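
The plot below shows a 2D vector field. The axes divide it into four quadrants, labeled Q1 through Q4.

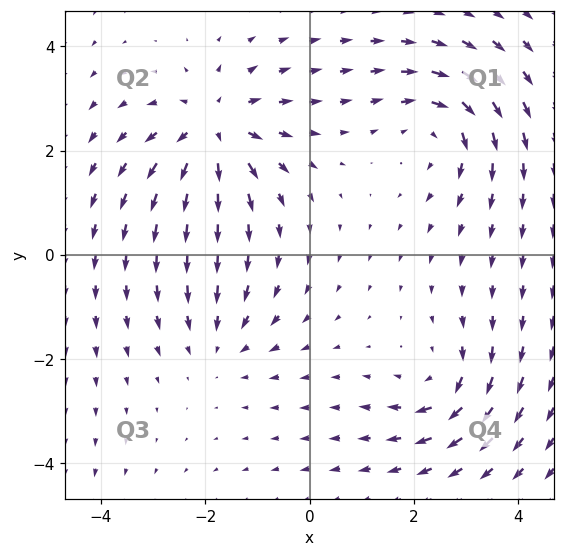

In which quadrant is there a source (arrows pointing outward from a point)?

Q2

The source sits at approximately (-1.8, 2.4), which lies in quadrant Q2. The divergence there is about +5, positive as expected for a source.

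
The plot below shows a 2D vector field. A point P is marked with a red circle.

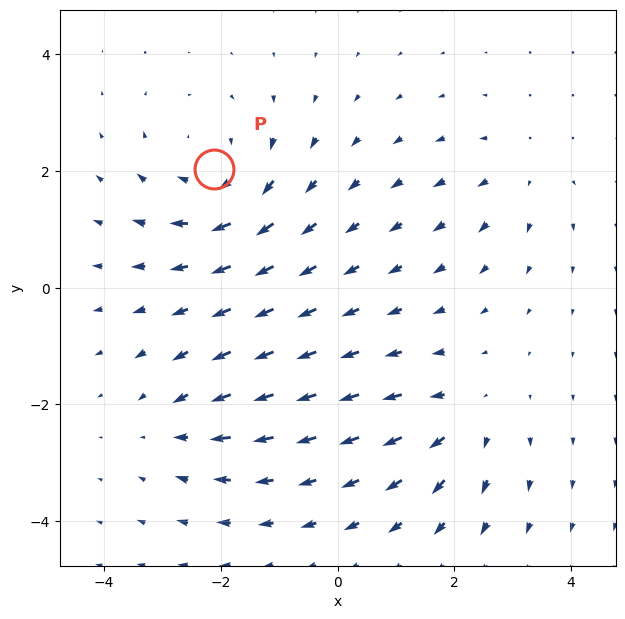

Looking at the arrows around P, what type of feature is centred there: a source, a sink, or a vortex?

At P (-2.1, 2.0) the arrows circulate clockwise. Divergence ≈0, curl about -4 — near-zero divergence with nonzero curl is a vortex.

vortex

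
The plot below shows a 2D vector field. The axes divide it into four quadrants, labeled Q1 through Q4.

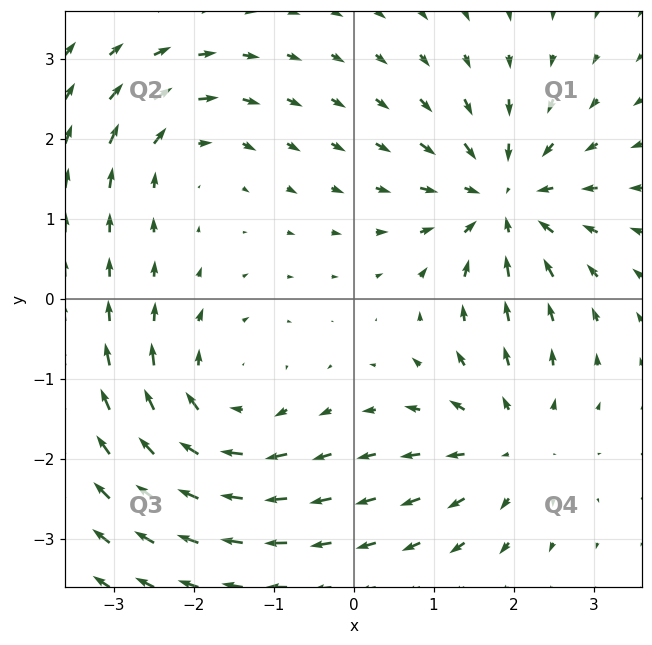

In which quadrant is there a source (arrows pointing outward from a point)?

The source sits at approximately (2.0, -1.8), which lies in quadrant Q4. The divergence there is about +4, positive as expected for a source.

Q4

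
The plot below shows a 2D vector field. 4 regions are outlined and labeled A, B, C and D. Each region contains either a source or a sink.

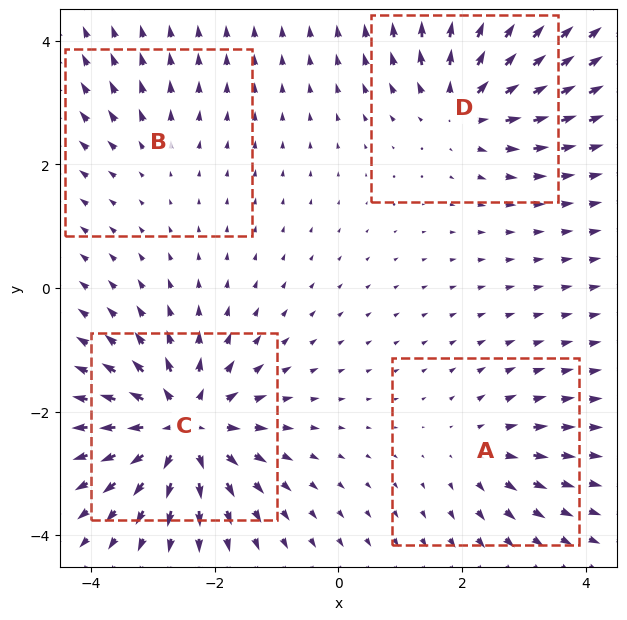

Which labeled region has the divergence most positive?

C

Divergence at each region's feature centre — A: about +4, B: about +3, C: about +9, D: about +6. Region C is most positive.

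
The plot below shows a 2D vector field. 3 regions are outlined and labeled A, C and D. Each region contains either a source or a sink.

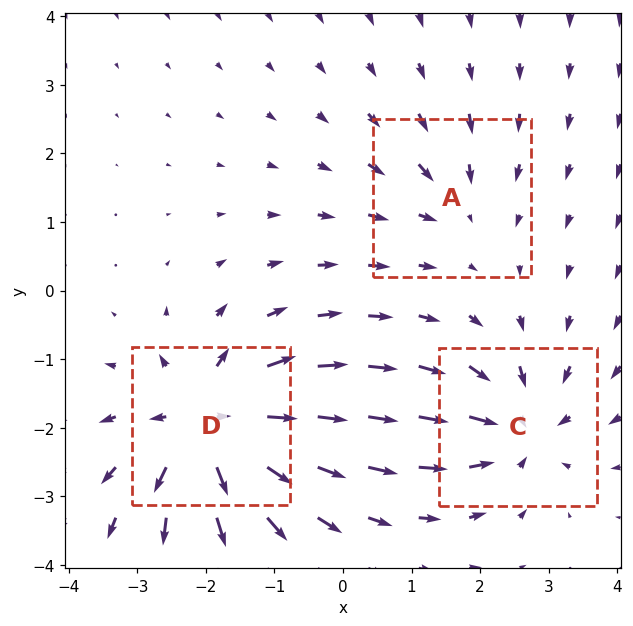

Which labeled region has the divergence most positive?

D

Divergence at each region's feature centre — A: about -2, C: about -4, D: about +6. Region D is most positive.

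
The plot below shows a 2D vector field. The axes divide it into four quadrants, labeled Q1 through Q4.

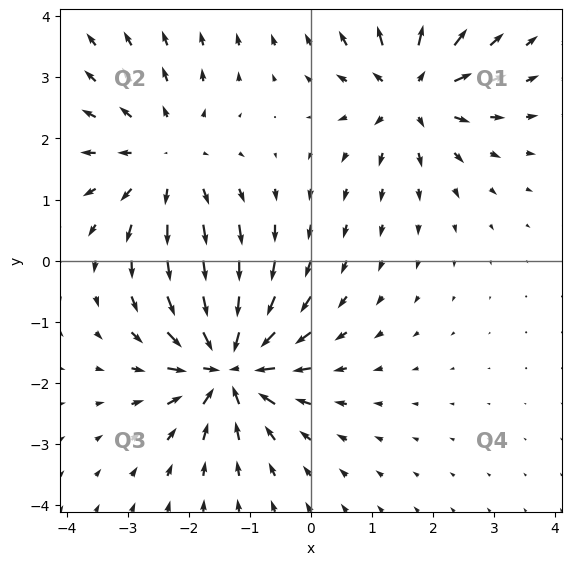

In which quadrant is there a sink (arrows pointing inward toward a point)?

Q3

The sink sits at approximately (-1.4, -1.7), which lies in quadrant Q3. The divergence there is about -7, negative as expected for a sink.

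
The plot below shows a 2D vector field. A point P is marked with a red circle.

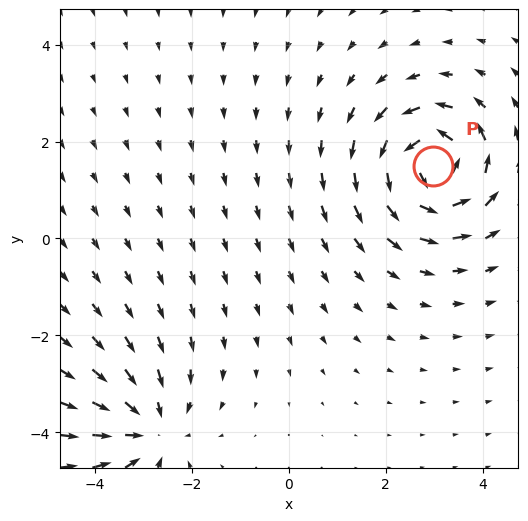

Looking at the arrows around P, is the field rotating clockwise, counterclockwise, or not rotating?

Near P at (3.0, 1.5) the arrows circulate counterclockwise. The curl (z-component) there is about +6; positive curl means counterclockwise rotation.

counterclockwise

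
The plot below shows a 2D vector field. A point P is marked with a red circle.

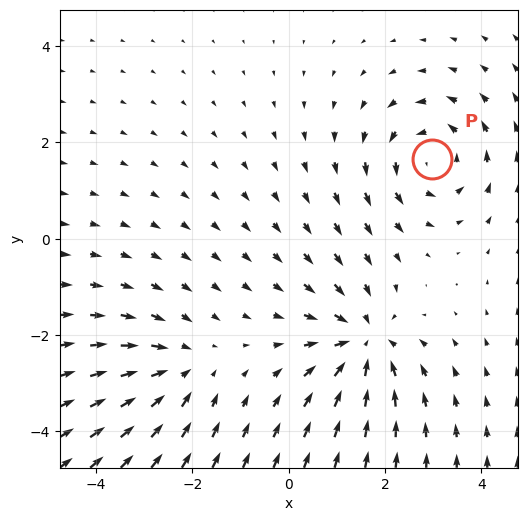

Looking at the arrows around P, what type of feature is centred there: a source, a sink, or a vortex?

vortex

At P (3.0, 1.7) the arrows circulate counterclockwise. Divergence ≈0, curl about +4 — near-zero divergence with nonzero curl is a vortex.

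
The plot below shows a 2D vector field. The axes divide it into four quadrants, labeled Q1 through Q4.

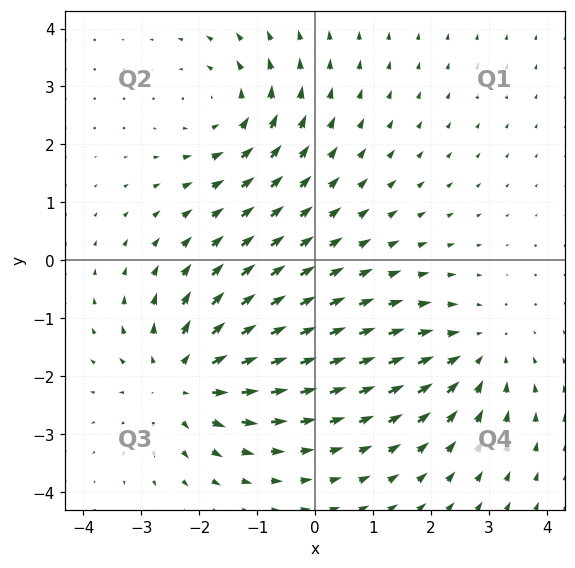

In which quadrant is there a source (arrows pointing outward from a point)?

Q3

The source sits at approximately (-2.3, -2.1), which lies in quadrant Q3. The divergence there is about +4, positive as expected for a source.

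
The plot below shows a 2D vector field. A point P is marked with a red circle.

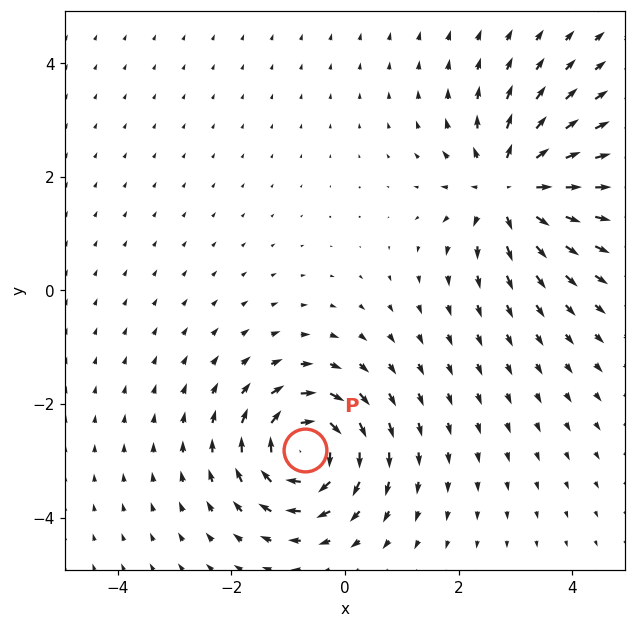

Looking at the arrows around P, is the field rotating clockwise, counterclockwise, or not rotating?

clockwise

Near P at (-0.7, -2.8) the arrows circulate clockwise. The curl (z-component) there is about -6; negative curl means clockwise rotation.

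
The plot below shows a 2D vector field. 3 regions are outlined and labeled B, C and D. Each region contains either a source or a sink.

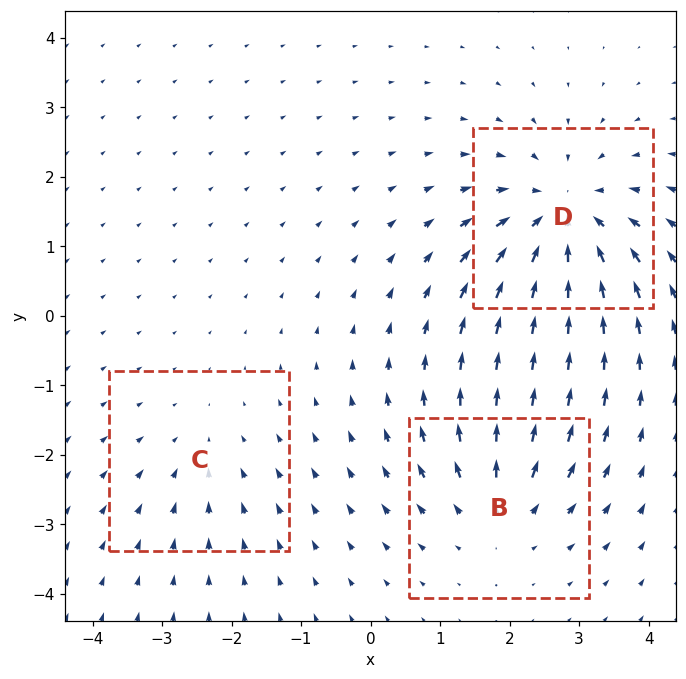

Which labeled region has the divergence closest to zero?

Divergence at each region's feature centre — B: about +3, C: about -2, D: about -5. Region C is closest to zero.

C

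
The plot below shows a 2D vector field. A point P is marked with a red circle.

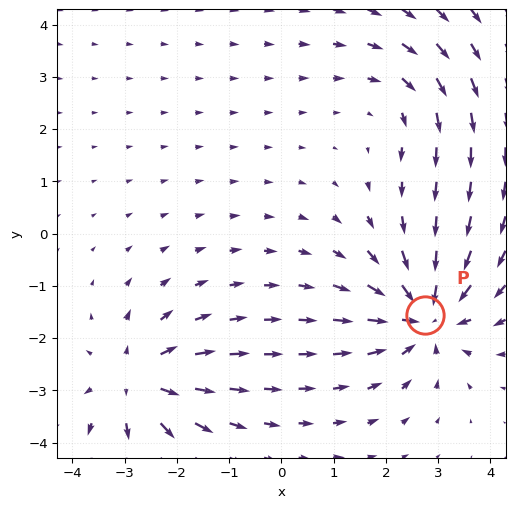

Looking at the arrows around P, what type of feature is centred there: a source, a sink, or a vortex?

At P (2.8, -1.6) the arrows converge inward. Divergence about -5, curl ≈0 — negative divergence with near-zero curl is a sink.

sink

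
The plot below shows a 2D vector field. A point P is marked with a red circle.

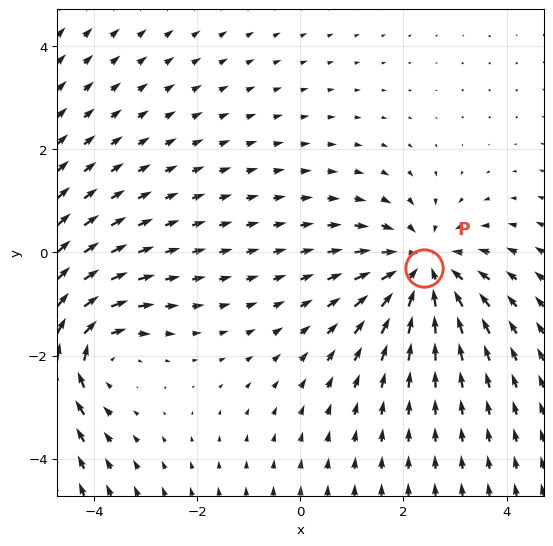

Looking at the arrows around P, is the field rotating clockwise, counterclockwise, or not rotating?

not rotating

Near P at (2.4, -0.3) the arrows show no circulation. The curl there is ≈0.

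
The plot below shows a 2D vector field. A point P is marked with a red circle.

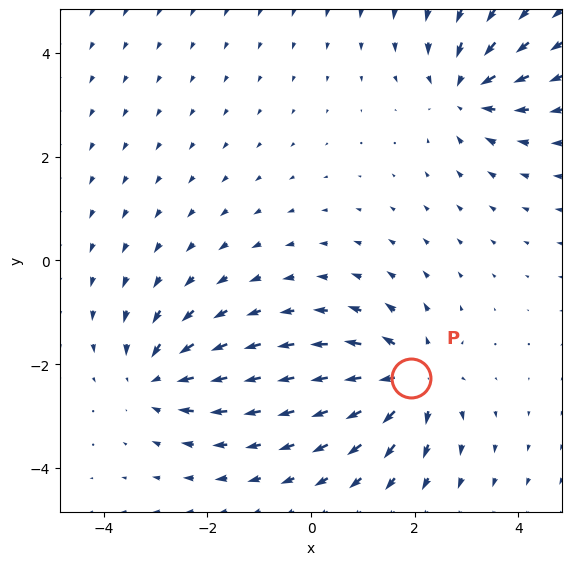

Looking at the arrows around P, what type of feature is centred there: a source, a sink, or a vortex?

At P (1.9, -2.3) the arrows spread outward. Divergence about +4, curl ≈0 — positive divergence with near-zero curl is a source.

source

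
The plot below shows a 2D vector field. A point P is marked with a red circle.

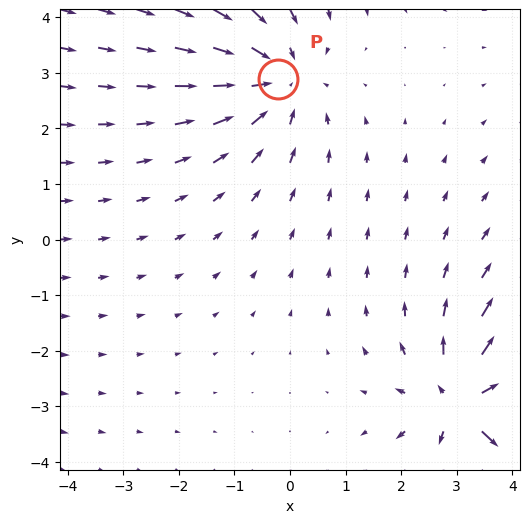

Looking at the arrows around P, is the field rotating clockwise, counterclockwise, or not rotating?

Near P at (-0.2, 2.9) the arrows show no circulation. The curl there is ≈0.

not rotating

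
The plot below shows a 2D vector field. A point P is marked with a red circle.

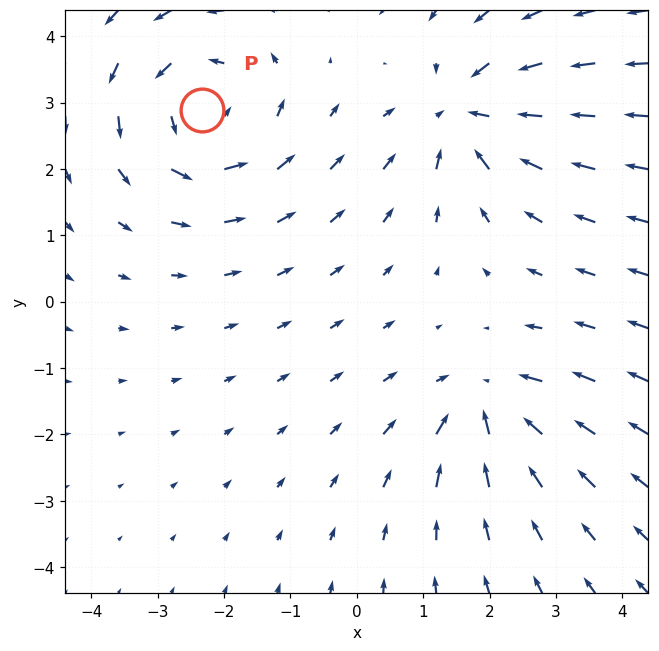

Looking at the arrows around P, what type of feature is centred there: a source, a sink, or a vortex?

vortex

At P (-2.3, 2.9) the arrows circulate counterclockwise. Divergence ≈0, curl about +4 — near-zero divergence with nonzero curl is a vortex.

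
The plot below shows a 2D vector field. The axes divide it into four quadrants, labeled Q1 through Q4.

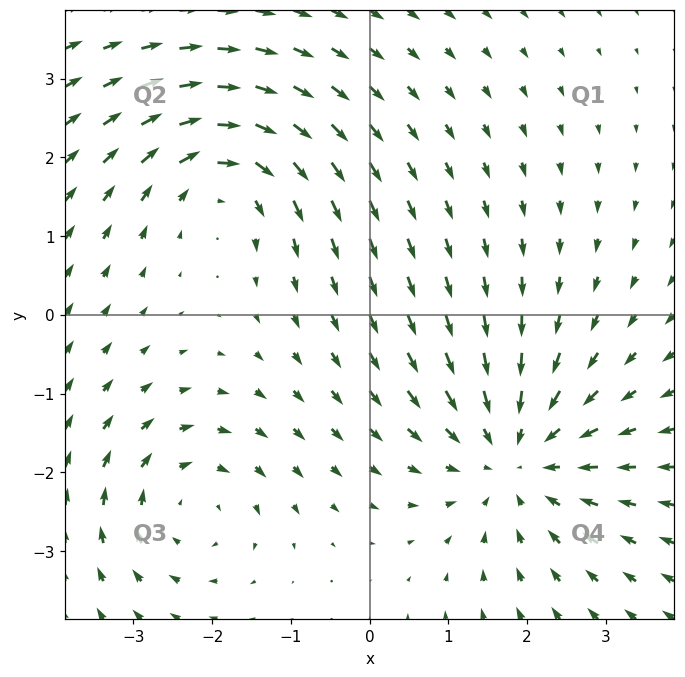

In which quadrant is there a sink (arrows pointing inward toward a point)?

Q4

The sink sits at approximately (1.8, -1.8), which lies in quadrant Q4. The divergence there is about -4, negative as expected for a sink.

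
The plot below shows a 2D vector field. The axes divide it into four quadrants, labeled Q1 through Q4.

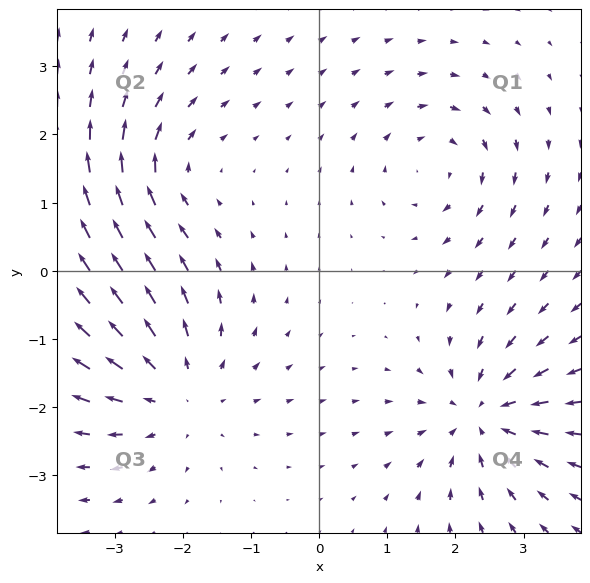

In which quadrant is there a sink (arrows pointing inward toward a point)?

The sink sits at approximately (2.4, -2.1), which lies in quadrant Q4. The divergence there is about -5, negative as expected for a sink.

Q4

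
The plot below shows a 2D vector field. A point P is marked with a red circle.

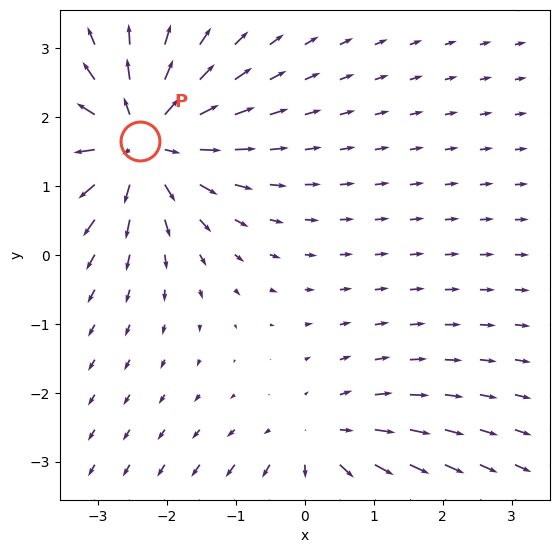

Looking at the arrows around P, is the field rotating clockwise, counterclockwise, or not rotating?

Near P at (-2.4, 1.6) the arrows show no circulation. The curl there is ≈0.

not rotating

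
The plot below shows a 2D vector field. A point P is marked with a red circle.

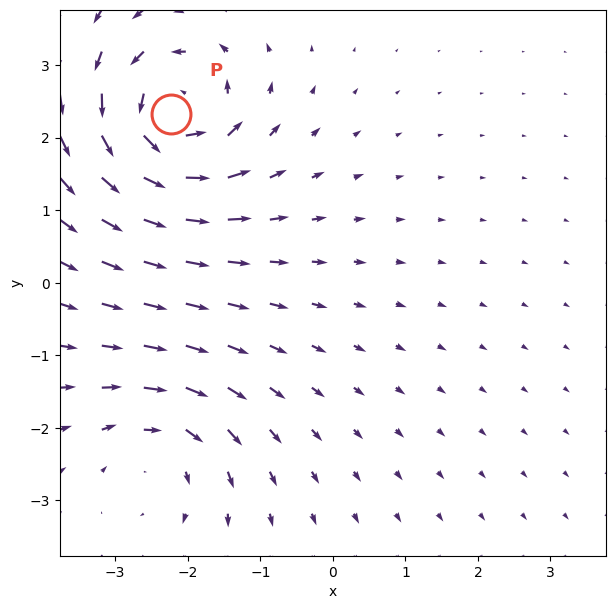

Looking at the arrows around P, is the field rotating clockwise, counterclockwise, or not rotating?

Near P at (-2.2, 2.3) the arrows circulate counterclockwise. The curl (z-component) there is about +6; positive curl means counterclockwise rotation.

counterclockwise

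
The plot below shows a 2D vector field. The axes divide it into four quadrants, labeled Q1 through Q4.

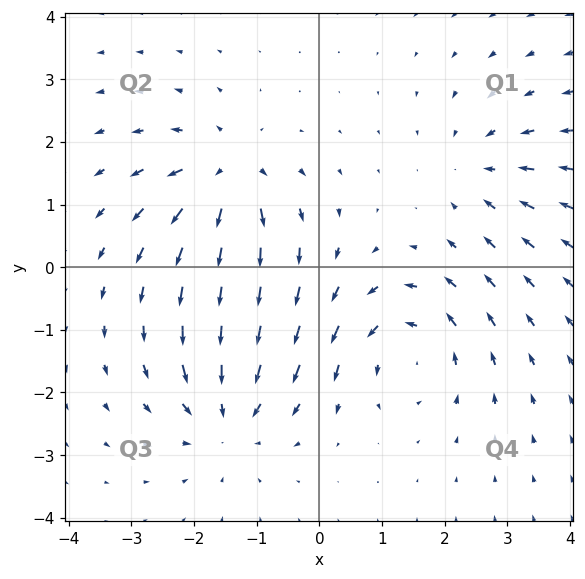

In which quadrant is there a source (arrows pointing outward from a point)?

Q2

The source sits at approximately (-1.5, 1.5), which lies in quadrant Q2. The divergence there is about +6, positive as expected for a source.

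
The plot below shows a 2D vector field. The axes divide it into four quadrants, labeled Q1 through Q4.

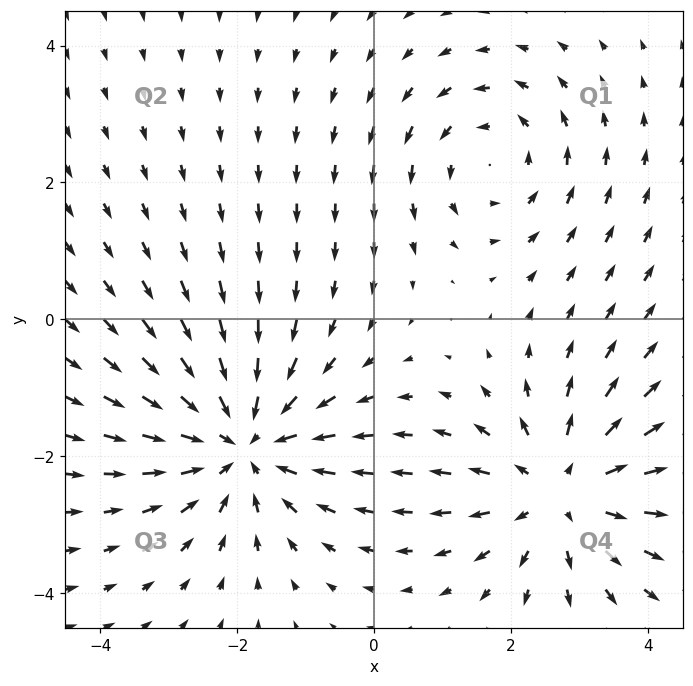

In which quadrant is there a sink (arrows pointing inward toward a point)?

Q3

The sink sits at approximately (-1.9, -1.8), which lies in quadrant Q3. The divergence there is about -4, negative as expected for a sink.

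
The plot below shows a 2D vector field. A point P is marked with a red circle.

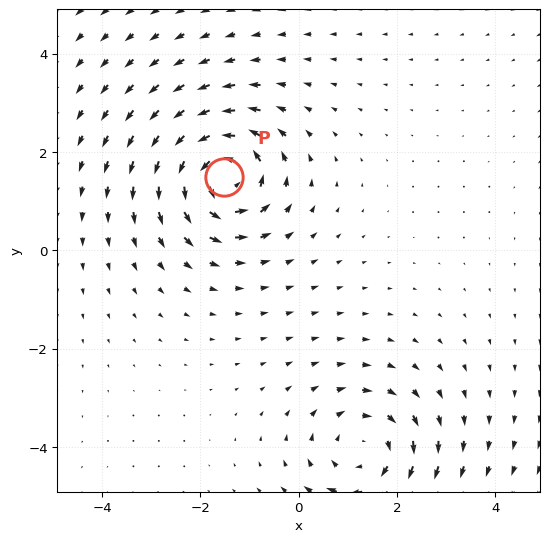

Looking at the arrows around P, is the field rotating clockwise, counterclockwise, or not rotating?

counterclockwise

Near P at (-1.5, 1.5) the arrows circulate counterclockwise. The curl (z-component) there is about +7; positive curl means counterclockwise rotation.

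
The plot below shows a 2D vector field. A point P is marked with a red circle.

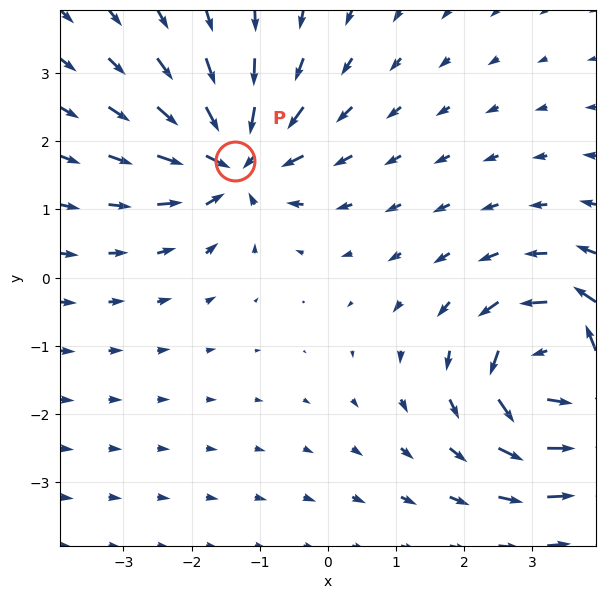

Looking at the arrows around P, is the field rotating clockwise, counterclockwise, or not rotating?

Near P at (-1.4, 1.7) the arrows show no circulation. The curl there is ≈0.

not rotating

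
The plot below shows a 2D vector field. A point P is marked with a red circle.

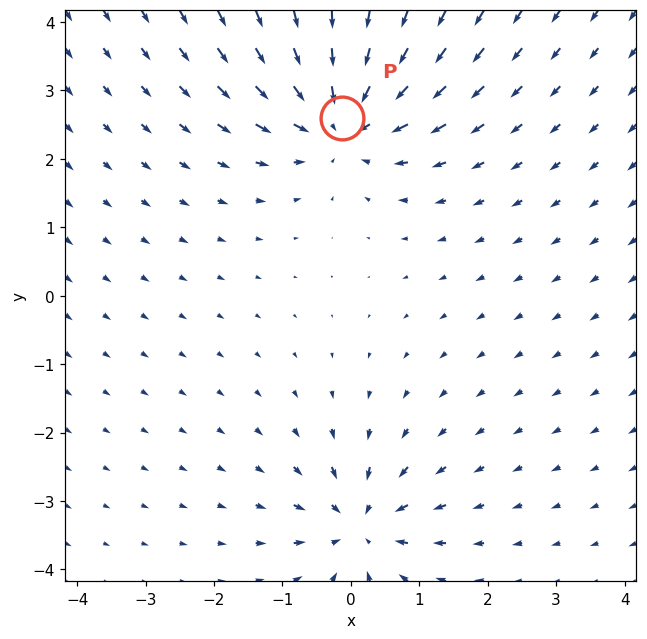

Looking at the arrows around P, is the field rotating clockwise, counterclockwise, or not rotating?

Near P at (-0.1, 2.6) the arrows show no circulation. The curl there is ≈0.

not rotating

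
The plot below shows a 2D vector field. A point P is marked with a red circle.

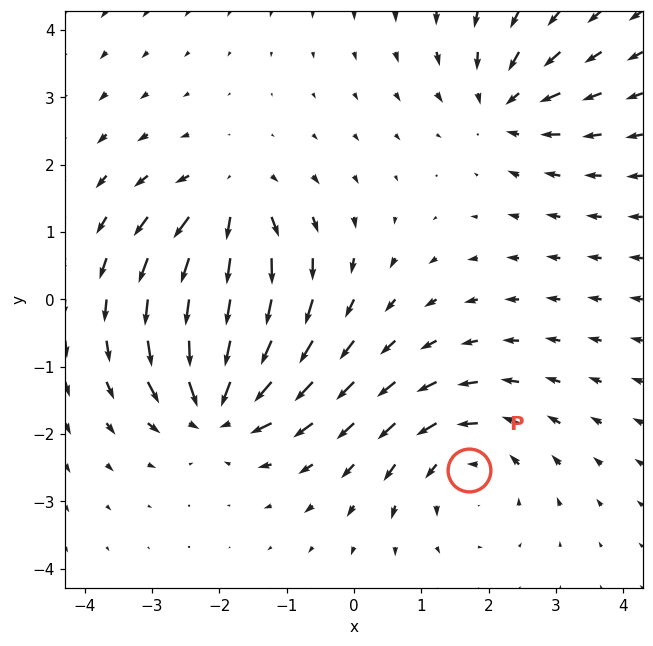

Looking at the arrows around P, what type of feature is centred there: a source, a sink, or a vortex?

vortex

At P (1.7, -2.5) the arrows circulate counterclockwise. Divergence ≈0, curl about +4 — near-zero divergence with nonzero curl is a vortex.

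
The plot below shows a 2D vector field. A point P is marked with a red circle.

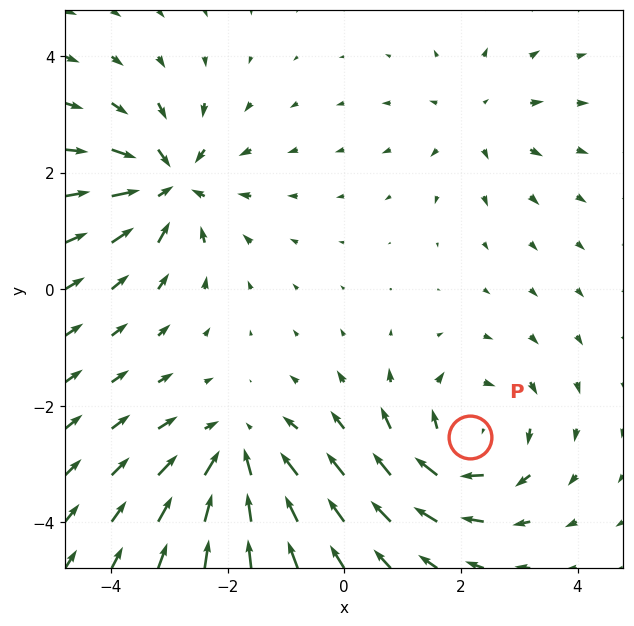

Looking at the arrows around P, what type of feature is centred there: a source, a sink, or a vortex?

vortex

At P (2.2, -2.5) the arrows circulate clockwise. Divergence ≈0, curl about -5 — near-zero divergence with nonzero curl is a vortex.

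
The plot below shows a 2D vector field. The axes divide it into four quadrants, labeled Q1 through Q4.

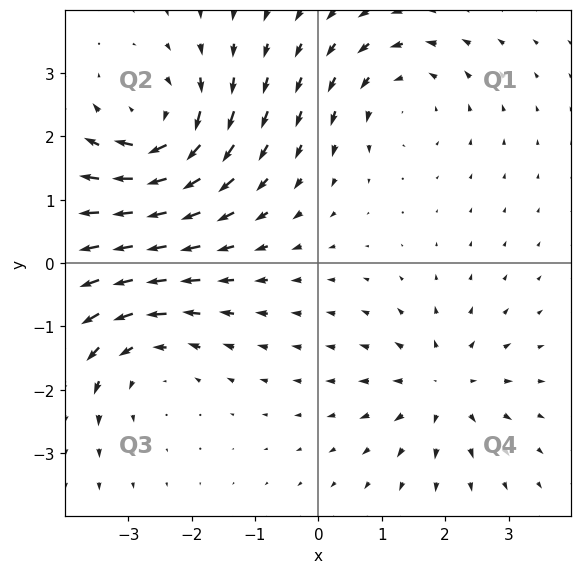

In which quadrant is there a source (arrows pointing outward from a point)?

Q4

The source sits at approximately (2.0, -2.0), which lies in quadrant Q4. The divergence there is about +4, positive as expected for a source.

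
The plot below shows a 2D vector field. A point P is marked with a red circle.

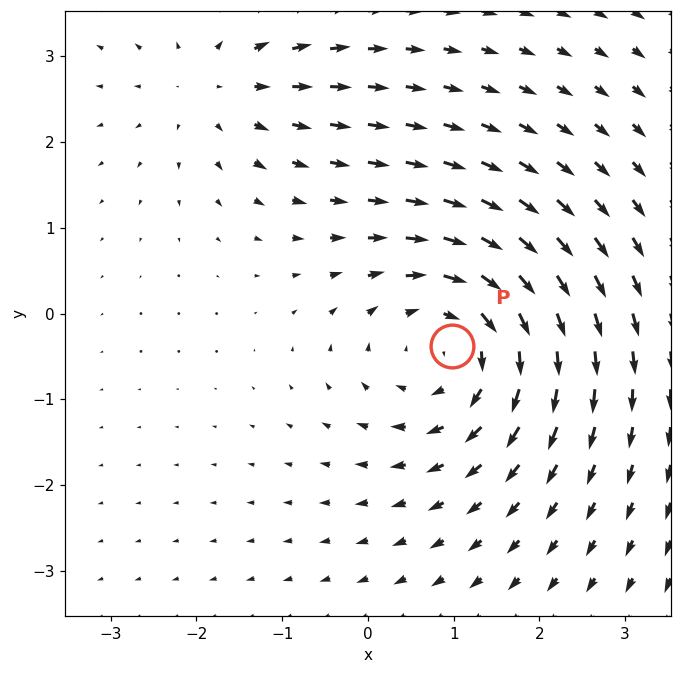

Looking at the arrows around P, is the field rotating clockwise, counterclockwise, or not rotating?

clockwise

Near P at (1.0, -0.4) the arrows circulate clockwise. The curl (z-component) there is about -4; negative curl means clockwise rotation.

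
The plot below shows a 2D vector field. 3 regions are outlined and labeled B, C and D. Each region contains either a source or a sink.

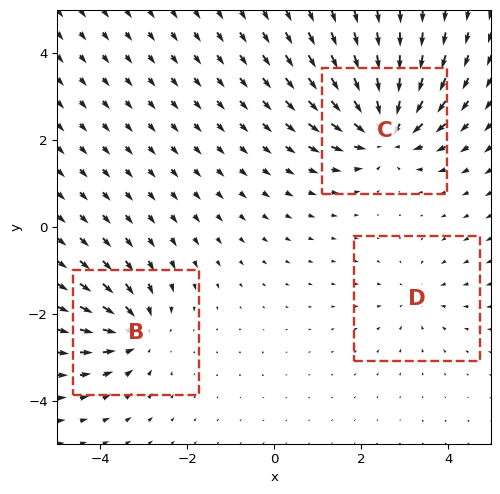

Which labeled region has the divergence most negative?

Divergence at each region's feature centre — B: about -4, C: about -5, D: about -2. Region C is most negative.

C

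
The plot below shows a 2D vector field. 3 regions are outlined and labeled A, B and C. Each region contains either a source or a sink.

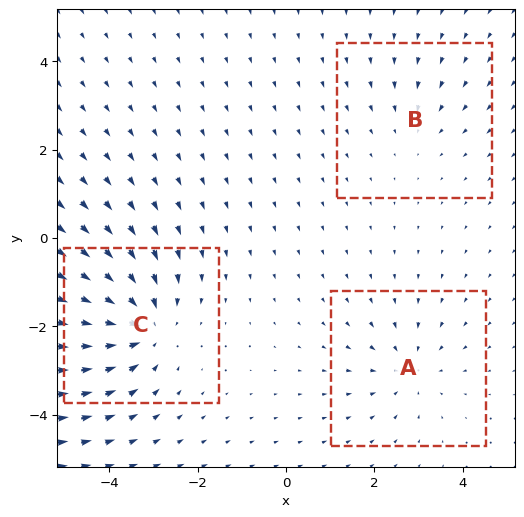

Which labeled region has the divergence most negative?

C

Divergence at each region's feature centre — A: about -3, B: about -2, C: about -5. Region C is most negative.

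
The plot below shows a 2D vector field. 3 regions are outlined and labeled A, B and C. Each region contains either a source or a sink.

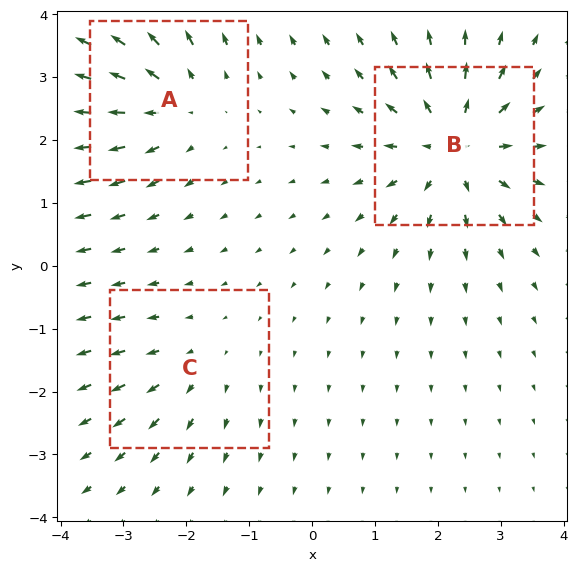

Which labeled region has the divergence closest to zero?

C

Divergence at each region's feature centre — A: about +4, B: about +5, C: about +2. Region C is closest to zero.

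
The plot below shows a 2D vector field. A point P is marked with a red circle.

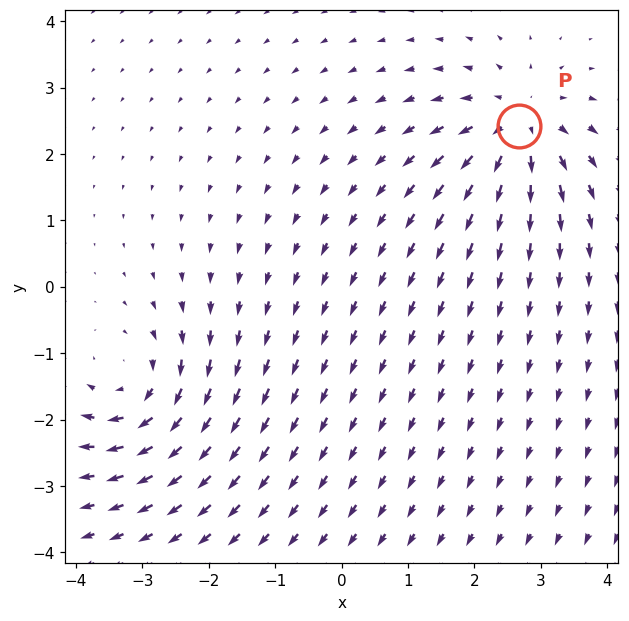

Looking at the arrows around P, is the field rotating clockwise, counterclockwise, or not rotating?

not rotating

Near P at (2.7, 2.4) the arrows show no circulation. The curl there is ≈0.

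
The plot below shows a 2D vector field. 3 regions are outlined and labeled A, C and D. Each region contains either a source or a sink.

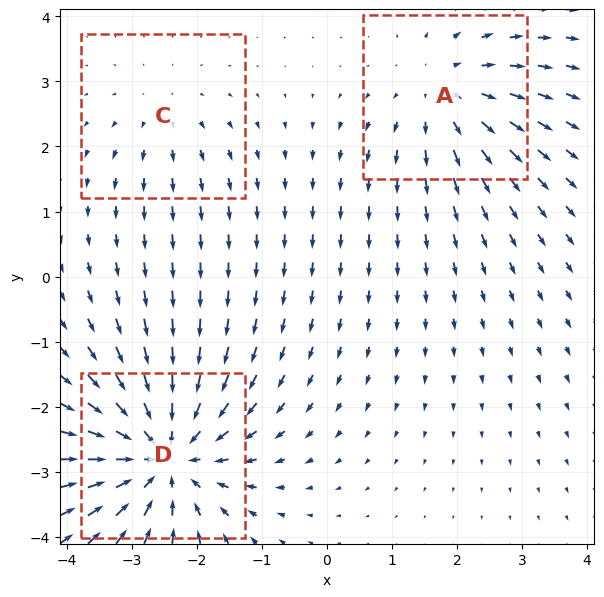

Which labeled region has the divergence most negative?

D

Divergence at each region's feature centre — A: about +3, C: about +2, D: about -5. Region D is most negative.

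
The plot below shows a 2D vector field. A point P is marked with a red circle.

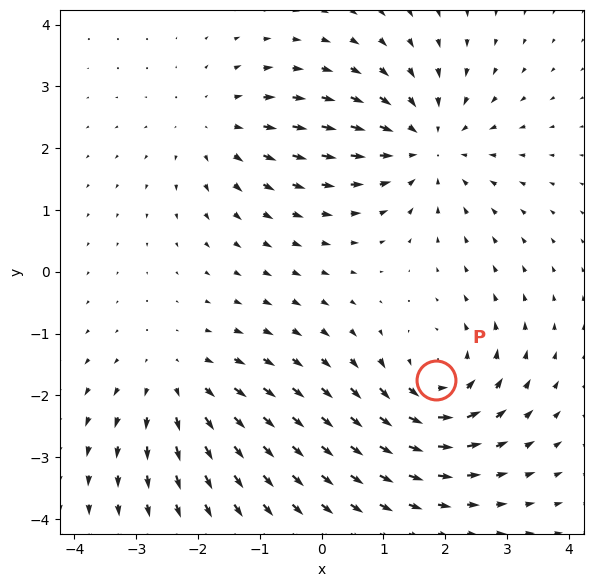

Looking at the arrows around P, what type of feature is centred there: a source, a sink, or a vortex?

vortex

At P (1.9, -1.7) the arrows circulate counterclockwise. Divergence ≈0, curl about +5 — near-zero divergence with nonzero curl is a vortex.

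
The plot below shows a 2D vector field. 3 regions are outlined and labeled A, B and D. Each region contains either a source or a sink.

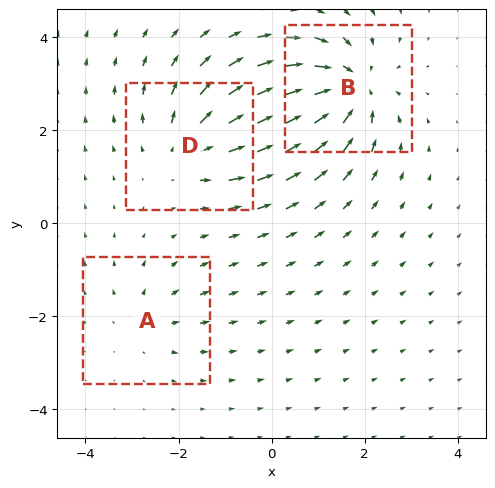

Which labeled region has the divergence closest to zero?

A

Divergence at each region's feature centre — A: about +2, B: about -5, D: about +3. Region A is closest to zero.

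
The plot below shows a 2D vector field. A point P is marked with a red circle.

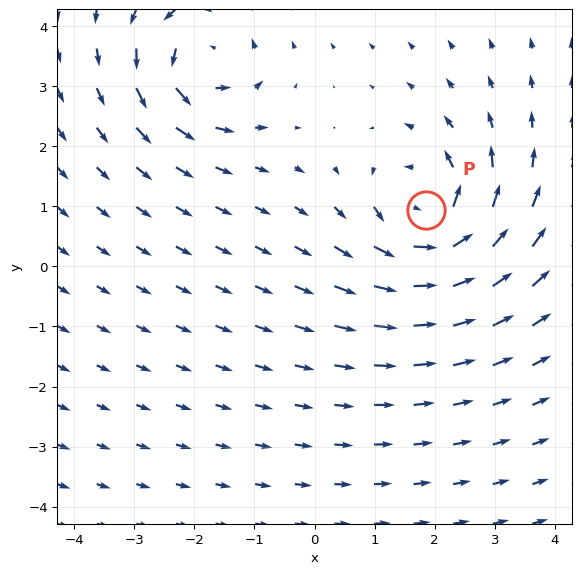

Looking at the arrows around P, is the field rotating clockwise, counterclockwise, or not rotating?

Near P at (1.9, 0.9) the arrows circulate counterclockwise. The curl (z-component) there is about +5; positive curl means counterclockwise rotation.

counterclockwise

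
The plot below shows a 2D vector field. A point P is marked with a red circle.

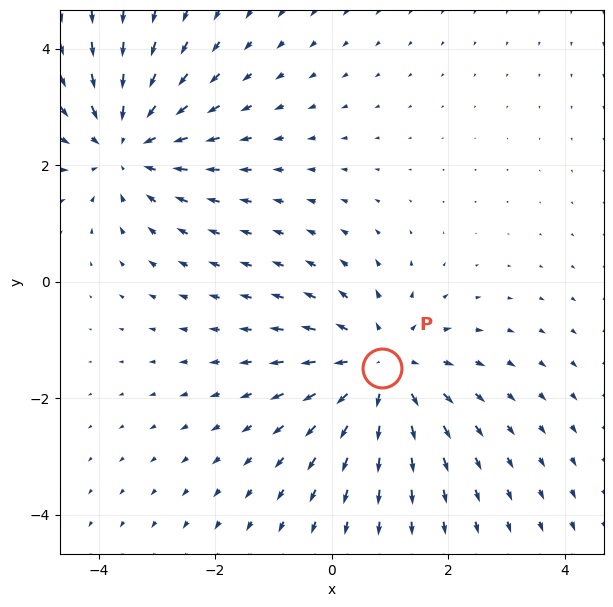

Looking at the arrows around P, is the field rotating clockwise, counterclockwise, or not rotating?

not rotating

Near P at (0.9, -1.5) the arrows show no circulation. The curl there is ≈0.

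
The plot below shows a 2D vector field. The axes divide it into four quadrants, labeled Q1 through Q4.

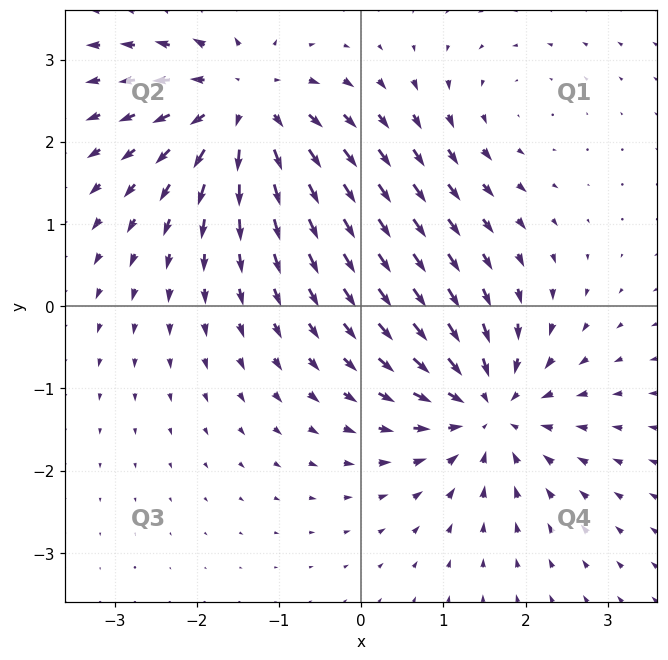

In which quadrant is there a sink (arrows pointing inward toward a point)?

The sink sits at approximately (1.5, -1.2), which lies in quadrant Q4. The divergence there is about -5, negative as expected for a sink.

Q4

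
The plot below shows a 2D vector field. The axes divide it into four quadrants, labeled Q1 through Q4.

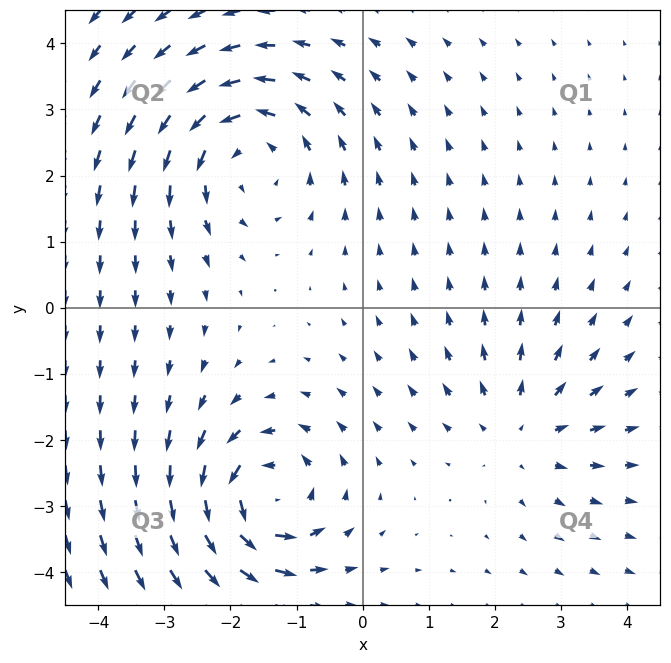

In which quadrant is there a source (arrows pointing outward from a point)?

The source sits at approximately (2.4, -1.9), which lies in quadrant Q4. The divergence there is about +3, positive as expected for a source.

Q4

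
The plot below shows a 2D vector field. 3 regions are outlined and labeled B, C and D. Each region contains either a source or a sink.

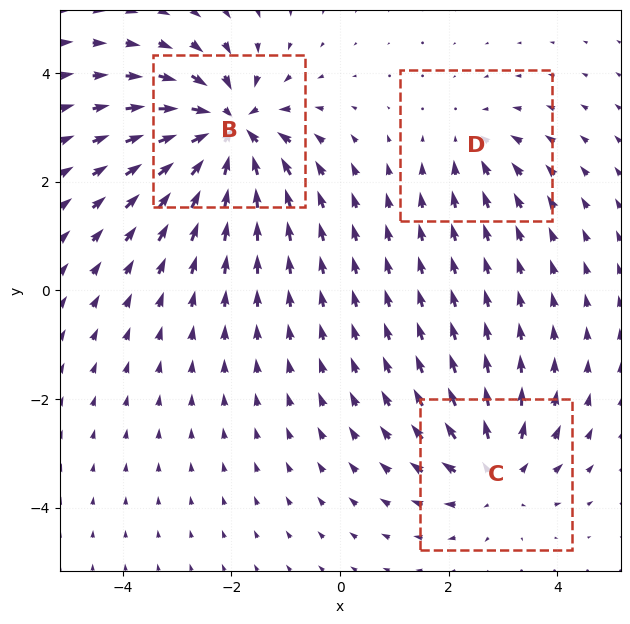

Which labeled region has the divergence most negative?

Divergence at each region's feature centre — B: about -6, C: about +4, D: about -2. Region B is most negative.

B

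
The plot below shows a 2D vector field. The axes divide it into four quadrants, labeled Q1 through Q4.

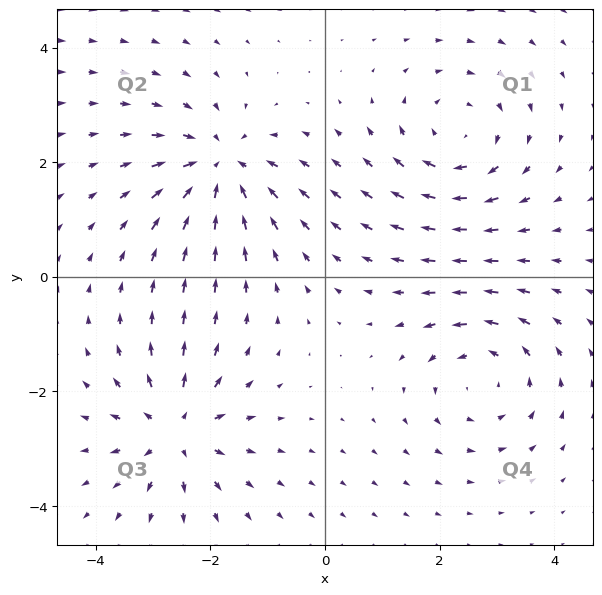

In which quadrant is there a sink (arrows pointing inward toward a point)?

Q2

The sink sits at approximately (-1.8, 1.9), which lies in quadrant Q2. The divergence there is about -6, negative as expected for a sink.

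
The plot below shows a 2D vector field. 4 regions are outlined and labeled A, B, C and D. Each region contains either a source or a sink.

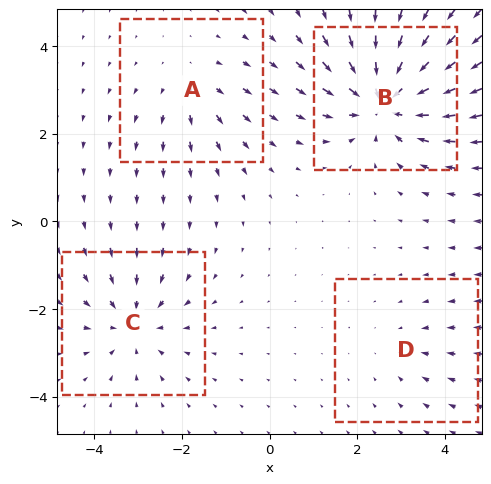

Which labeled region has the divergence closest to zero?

D

Divergence at each region's feature centre — A: about +3, B: about -7, C: about -4, D: about -2. Region D is closest to zero.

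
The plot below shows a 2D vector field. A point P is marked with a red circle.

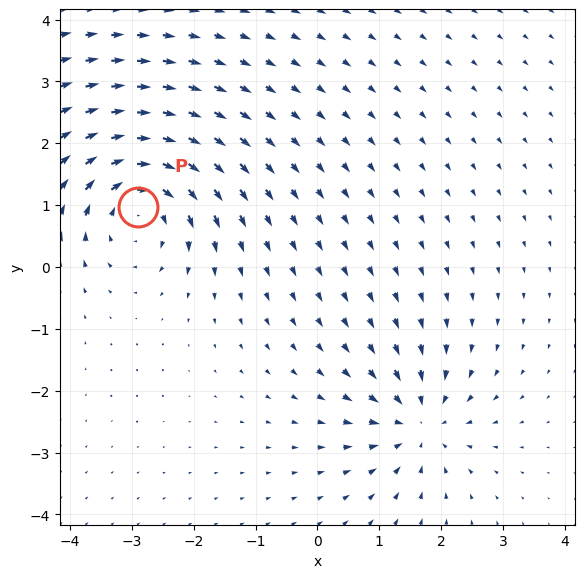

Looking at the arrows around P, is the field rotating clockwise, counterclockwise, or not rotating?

clockwise

Near P at (-2.9, 1.0) the arrows circulate clockwise. The curl (z-component) there is about -5; negative curl means clockwise rotation.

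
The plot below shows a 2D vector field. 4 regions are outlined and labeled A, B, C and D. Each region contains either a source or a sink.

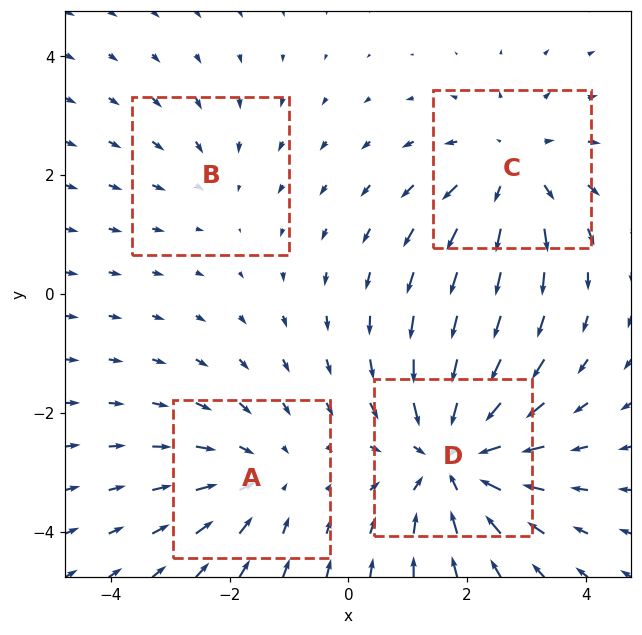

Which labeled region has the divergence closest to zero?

B

Divergence at each region's feature centre — A: about -3, B: about -2, C: about +4, D: about -6. Region B is closest to zero.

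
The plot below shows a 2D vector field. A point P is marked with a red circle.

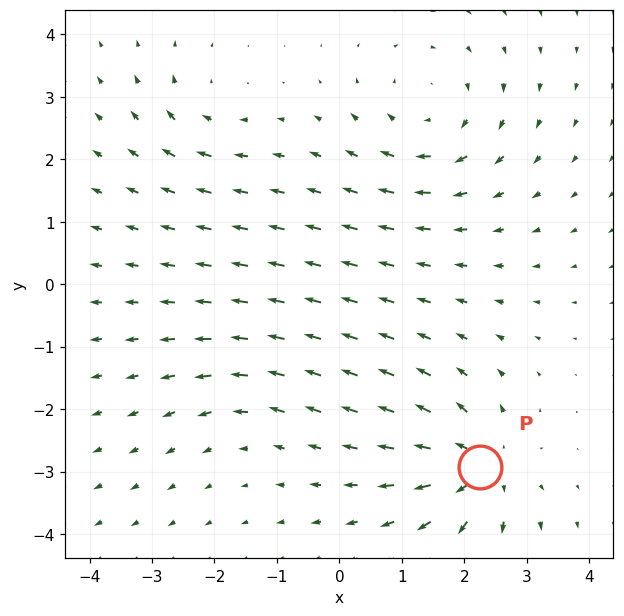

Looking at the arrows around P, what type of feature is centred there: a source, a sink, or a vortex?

source

At P (2.2, -2.9) the arrows spread outward. Divergence about +6, curl ≈0 — positive divergence with near-zero curl is a source.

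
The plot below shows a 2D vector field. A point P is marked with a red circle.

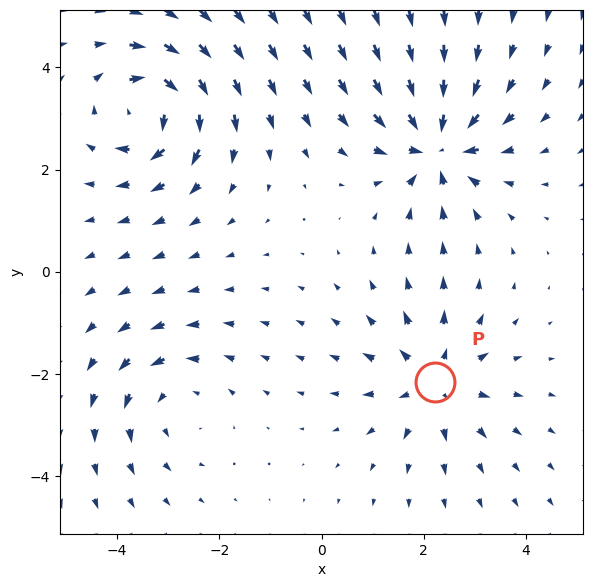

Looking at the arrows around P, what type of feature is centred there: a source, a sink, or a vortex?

source

At P (2.2, -2.1) the arrows spread outward. Divergence about +4, curl ≈0 — positive divergence with near-zero curl is a source.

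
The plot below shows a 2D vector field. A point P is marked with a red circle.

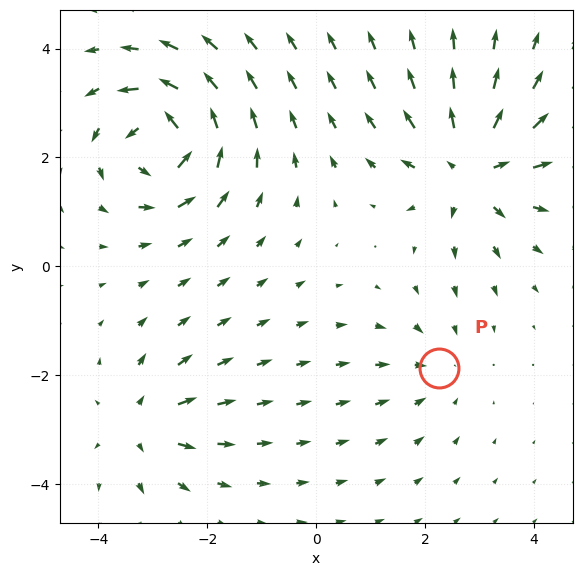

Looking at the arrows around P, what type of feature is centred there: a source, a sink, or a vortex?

sink

At P (2.3, -1.9) the arrows converge inward. Divergence about -2, curl ≈0 — negative divergence with near-zero curl is a sink.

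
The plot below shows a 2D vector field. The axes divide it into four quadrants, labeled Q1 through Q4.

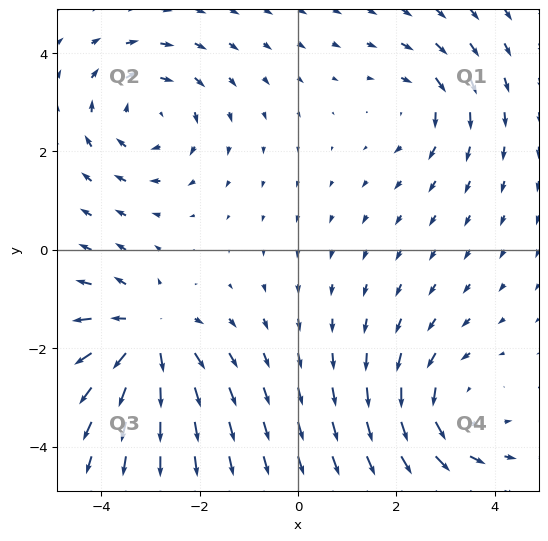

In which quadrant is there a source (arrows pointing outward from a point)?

The source sits at approximately (-3.1, -1.7), which lies in quadrant Q3. The divergence there is about +5, positive as expected for a source.

Q3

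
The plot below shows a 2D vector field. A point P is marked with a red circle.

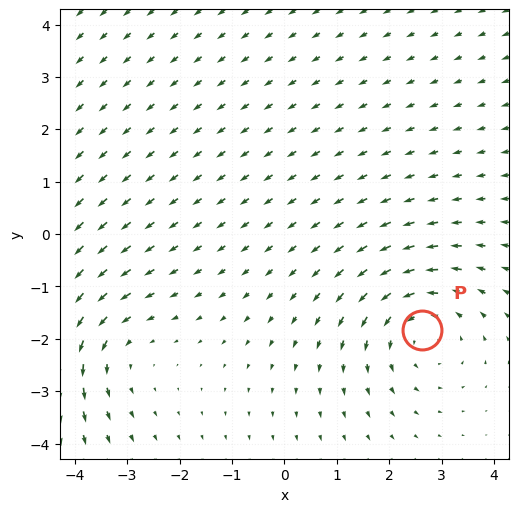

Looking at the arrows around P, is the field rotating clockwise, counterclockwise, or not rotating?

counterclockwise

Near P at (2.6, -1.8) the arrows circulate counterclockwise. The curl (z-component) there is about +3; positive curl means counterclockwise rotation.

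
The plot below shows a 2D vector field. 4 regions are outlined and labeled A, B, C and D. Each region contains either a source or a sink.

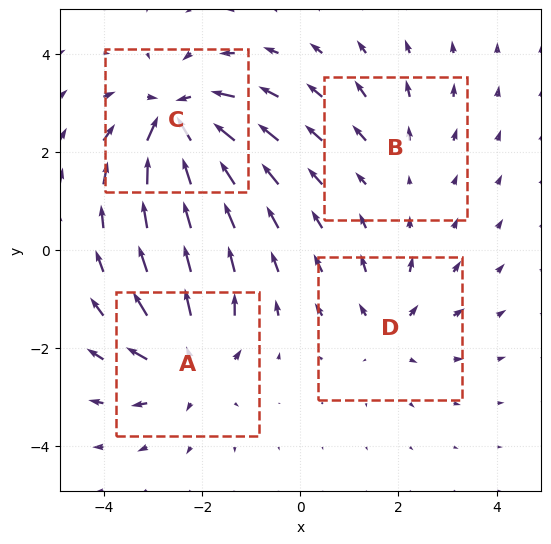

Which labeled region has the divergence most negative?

C

Divergence at each region's feature centre — A: about +5, B: about +2, C: about -7, D: about +4. Region C is most negative.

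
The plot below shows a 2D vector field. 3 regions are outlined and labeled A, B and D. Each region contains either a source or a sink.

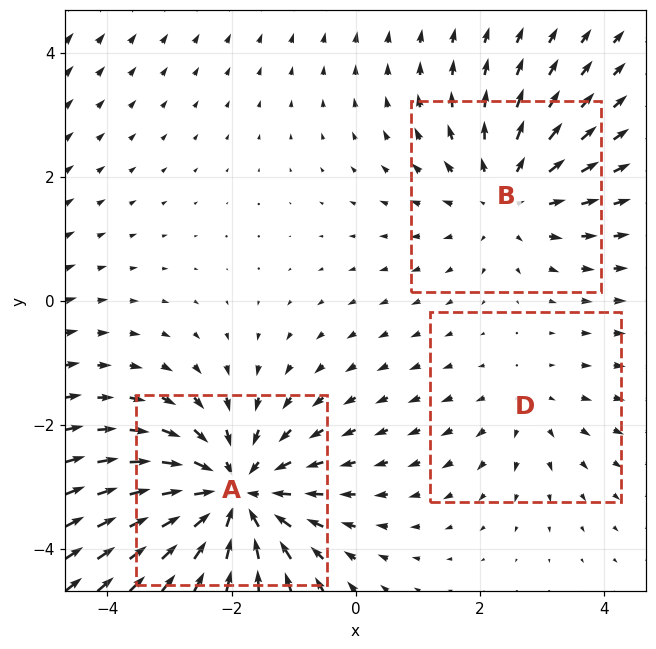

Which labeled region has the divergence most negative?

Divergence at each region's feature centre — A: about -4, B: about +3, D: about +2. Region A is most negative.

A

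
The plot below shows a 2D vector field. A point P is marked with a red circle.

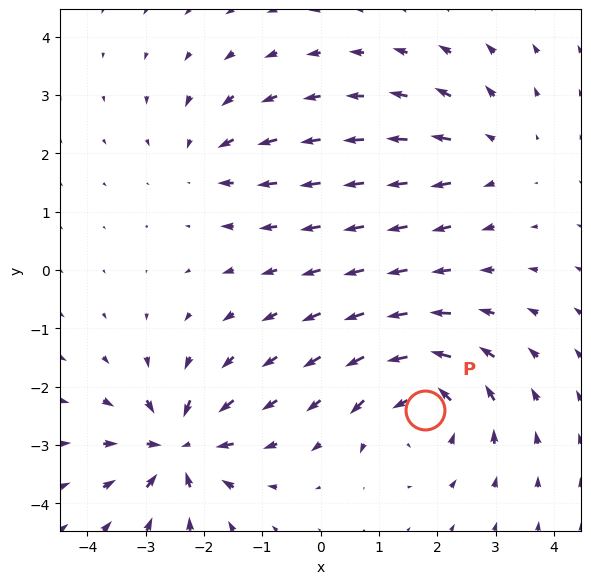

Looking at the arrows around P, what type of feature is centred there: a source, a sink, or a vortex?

vortex

At P (1.8, -2.4) the arrows circulate counterclockwise. Divergence ≈0, curl about +5 — near-zero divergence with nonzero curl is a vortex.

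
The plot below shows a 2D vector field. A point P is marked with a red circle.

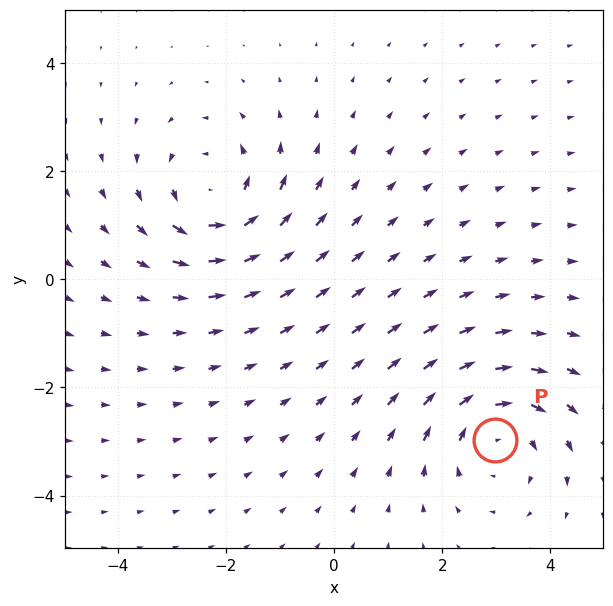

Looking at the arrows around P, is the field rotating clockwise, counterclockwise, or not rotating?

Near P at (3.0, -3.0) the arrows circulate clockwise. The curl (z-component) there is about -2; negative curl means clockwise rotation.

clockwise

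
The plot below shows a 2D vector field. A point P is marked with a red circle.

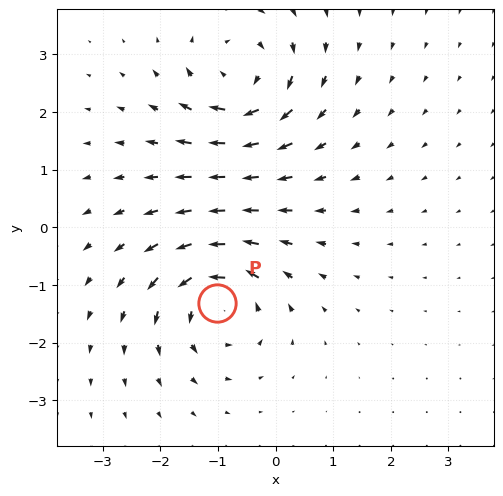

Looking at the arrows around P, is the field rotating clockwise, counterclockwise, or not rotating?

counterclockwise

Near P at (-1.0, -1.3) the arrows circulate counterclockwise. The curl (z-component) there is about +5; positive curl means counterclockwise rotation.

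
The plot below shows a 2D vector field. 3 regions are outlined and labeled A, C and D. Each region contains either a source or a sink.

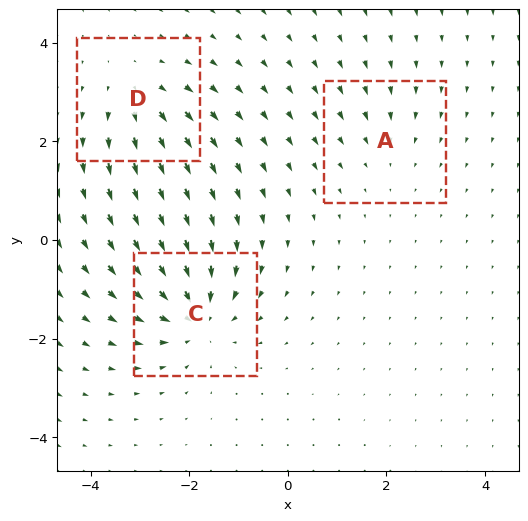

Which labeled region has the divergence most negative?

Divergence at each region's feature centre — A: about -2, C: about -5, D: about +3. Region C is most negative.

C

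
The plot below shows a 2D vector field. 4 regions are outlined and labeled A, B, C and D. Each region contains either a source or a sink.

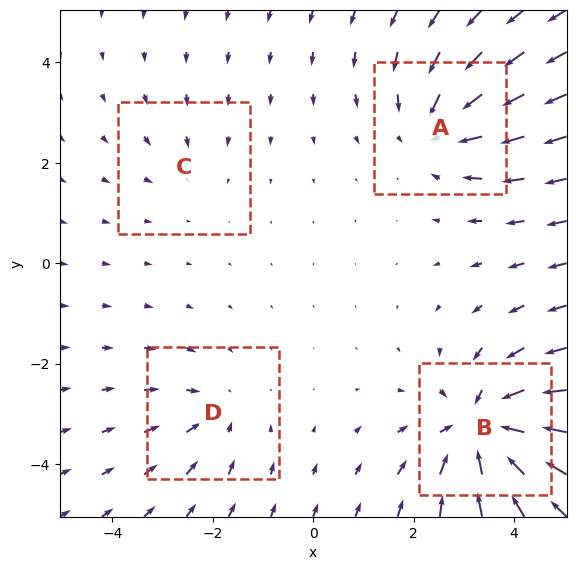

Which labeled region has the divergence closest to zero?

C

Divergence at each region's feature centre — A: about -5, B: about -6, C: about -2, D: about -3. Region C is closest to zero.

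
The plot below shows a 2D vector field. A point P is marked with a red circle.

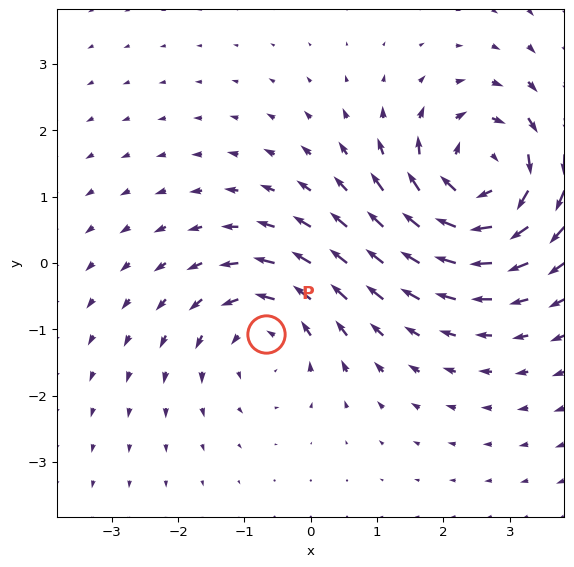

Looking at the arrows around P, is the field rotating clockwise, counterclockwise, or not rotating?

counterclockwise

Near P at (-0.7, -1.1) the arrows circulate counterclockwise. The curl (z-component) there is about +3; positive curl means counterclockwise rotation.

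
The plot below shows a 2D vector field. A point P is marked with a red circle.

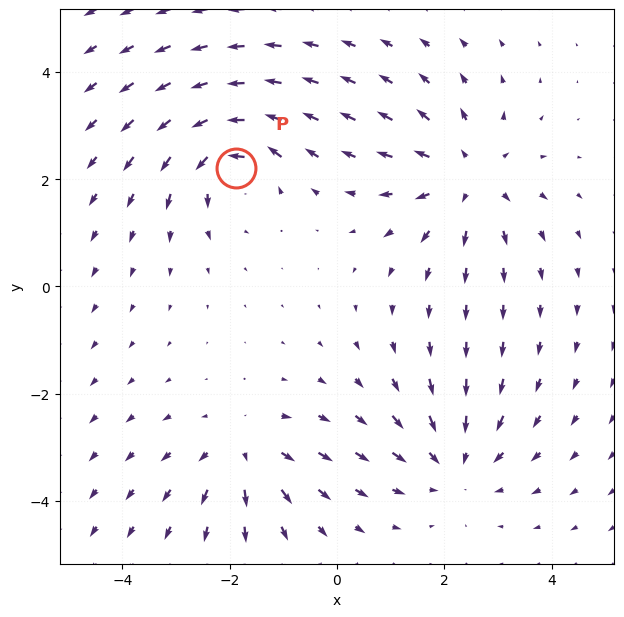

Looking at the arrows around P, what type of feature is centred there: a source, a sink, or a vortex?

At P (-1.9, 2.2) the arrows circulate counterclockwise. Divergence ≈0, curl about +6 — near-zero divergence with nonzero curl is a vortex.

vortex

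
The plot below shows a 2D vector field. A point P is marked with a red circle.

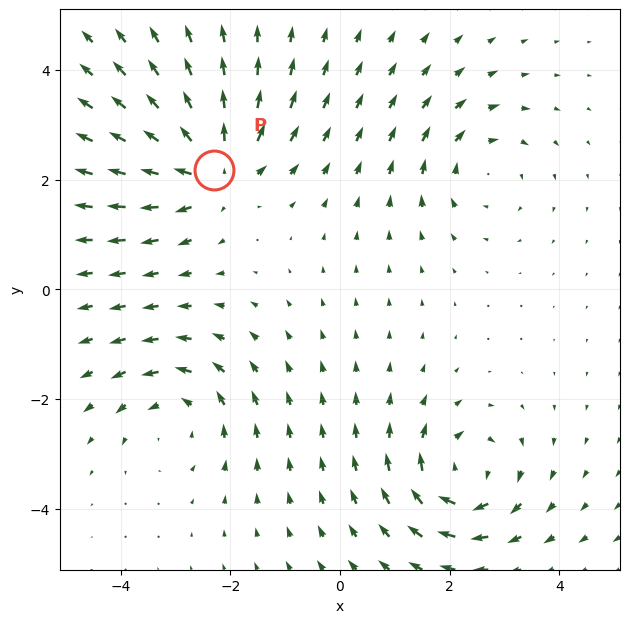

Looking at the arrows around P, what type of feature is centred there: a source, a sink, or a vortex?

source

At P (-2.3, 2.2) the arrows spread outward. Divergence about +6, curl ≈0 — positive divergence with near-zero curl is a source.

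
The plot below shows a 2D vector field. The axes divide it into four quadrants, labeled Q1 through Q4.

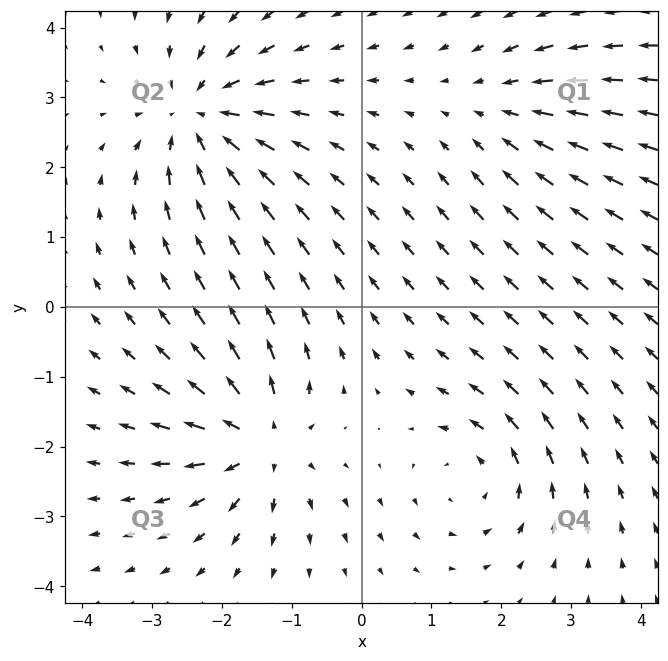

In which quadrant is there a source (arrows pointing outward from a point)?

The source sits at approximately (-1.5, -1.9), which lies in quadrant Q3. The divergence there is about +6, positive as expected for a source.

Q3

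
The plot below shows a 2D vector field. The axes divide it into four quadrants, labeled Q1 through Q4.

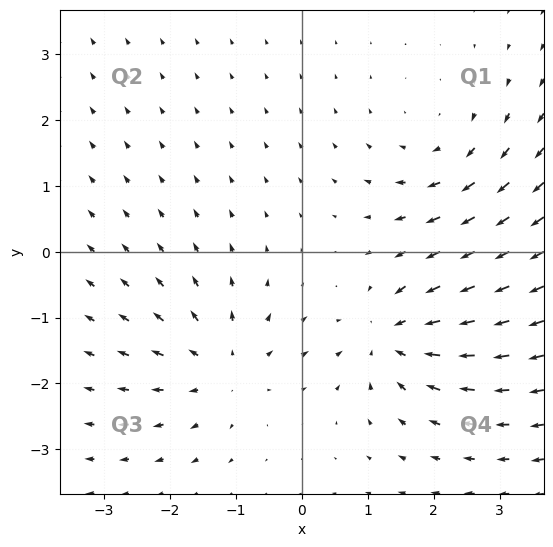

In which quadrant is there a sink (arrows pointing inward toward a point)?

Q4

The sink sits at approximately (1.4, -1.3), which lies in quadrant Q4. The divergence there is about -4, negative as expected for a sink.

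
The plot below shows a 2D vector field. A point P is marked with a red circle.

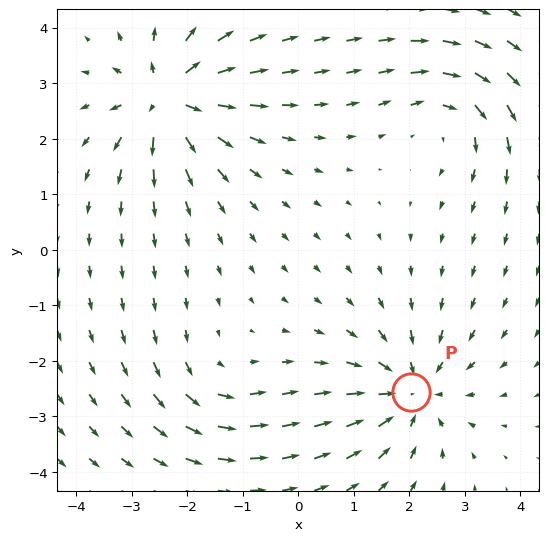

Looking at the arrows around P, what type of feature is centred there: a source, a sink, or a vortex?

sink

At P (2.0, -2.6) the arrows converge inward. Divergence about -4, curl ≈0 — negative divergence with near-zero curl is a sink.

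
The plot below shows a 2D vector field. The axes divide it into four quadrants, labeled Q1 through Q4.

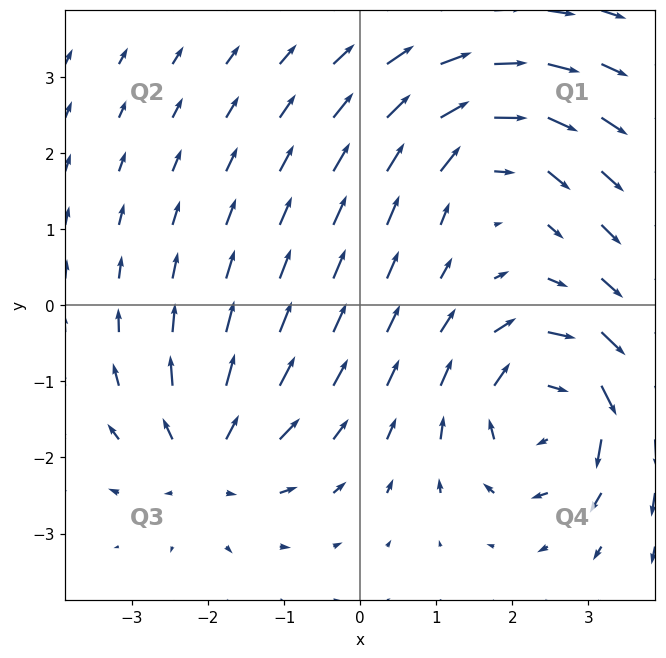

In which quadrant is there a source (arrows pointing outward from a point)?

Q3

The source sits at approximately (-2.0, -2.0), which lies in quadrant Q3. The divergence there is about +3, positive as expected for a source.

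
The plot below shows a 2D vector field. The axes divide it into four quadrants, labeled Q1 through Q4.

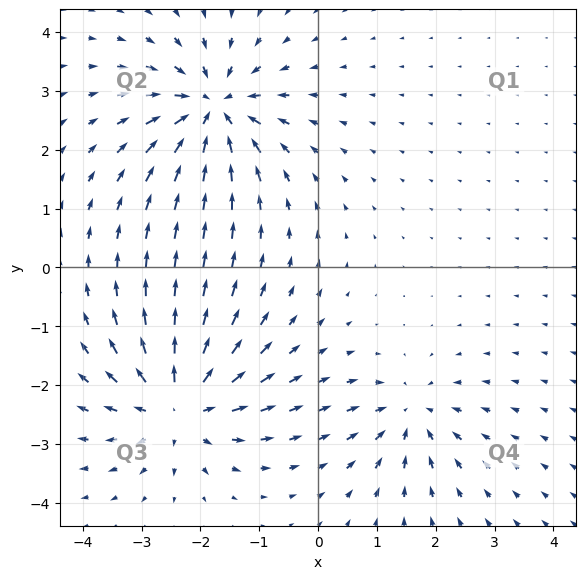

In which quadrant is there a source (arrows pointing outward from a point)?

Q3

The source sits at approximately (-2.4, -2.3), which lies in quadrant Q3. The divergence there is about +5, positive as expected for a source.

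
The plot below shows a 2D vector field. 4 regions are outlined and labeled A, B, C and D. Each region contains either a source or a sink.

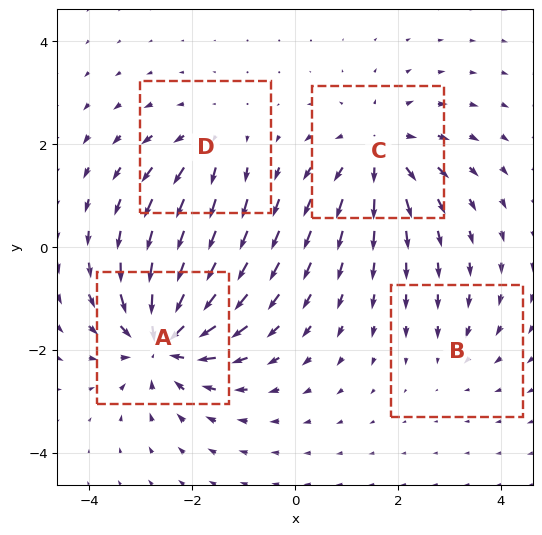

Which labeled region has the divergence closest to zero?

Divergence at each region's feature centre — A: about -7, B: about -2, C: about +5, D: about +3. Region B is closest to zero.

B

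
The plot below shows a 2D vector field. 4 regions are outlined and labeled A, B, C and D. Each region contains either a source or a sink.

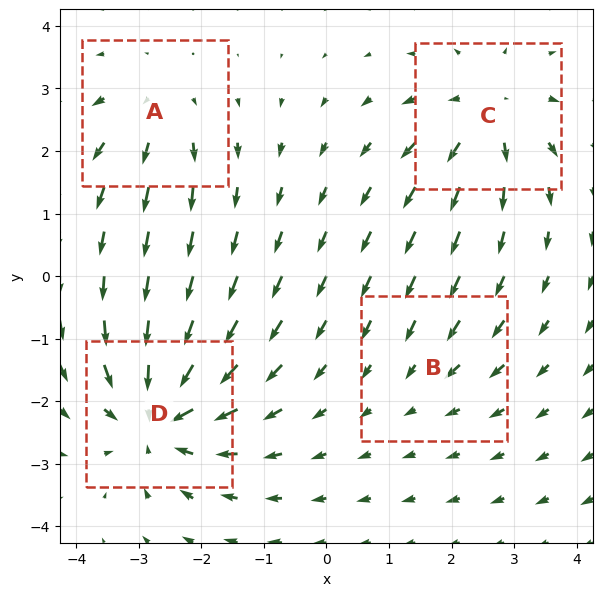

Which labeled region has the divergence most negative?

Divergence at each region's feature centre — A: about +4, B: about -2, C: about +5, D: about -7. Region D is most negative.

D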